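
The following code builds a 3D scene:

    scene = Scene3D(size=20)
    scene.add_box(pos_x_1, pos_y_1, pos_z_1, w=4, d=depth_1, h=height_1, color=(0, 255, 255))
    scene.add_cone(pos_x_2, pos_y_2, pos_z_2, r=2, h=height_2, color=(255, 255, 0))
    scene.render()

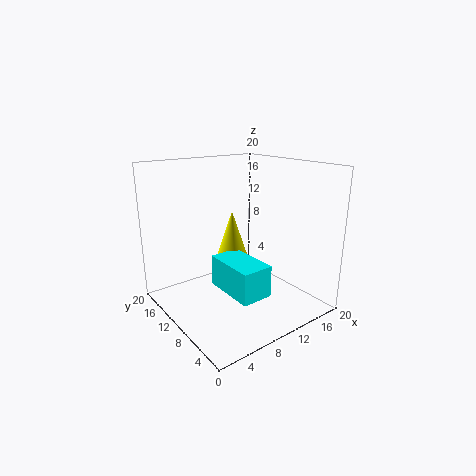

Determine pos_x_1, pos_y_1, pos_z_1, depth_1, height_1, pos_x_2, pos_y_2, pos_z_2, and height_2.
pos_x_1 = 5; pos_y_1 = 2; pos_z_1 = 5; depth_1 = 7; height_1 = 4; pos_x_2 = 9; pos_y_2 = 10; pos_z_2 = 8; height_2 = 6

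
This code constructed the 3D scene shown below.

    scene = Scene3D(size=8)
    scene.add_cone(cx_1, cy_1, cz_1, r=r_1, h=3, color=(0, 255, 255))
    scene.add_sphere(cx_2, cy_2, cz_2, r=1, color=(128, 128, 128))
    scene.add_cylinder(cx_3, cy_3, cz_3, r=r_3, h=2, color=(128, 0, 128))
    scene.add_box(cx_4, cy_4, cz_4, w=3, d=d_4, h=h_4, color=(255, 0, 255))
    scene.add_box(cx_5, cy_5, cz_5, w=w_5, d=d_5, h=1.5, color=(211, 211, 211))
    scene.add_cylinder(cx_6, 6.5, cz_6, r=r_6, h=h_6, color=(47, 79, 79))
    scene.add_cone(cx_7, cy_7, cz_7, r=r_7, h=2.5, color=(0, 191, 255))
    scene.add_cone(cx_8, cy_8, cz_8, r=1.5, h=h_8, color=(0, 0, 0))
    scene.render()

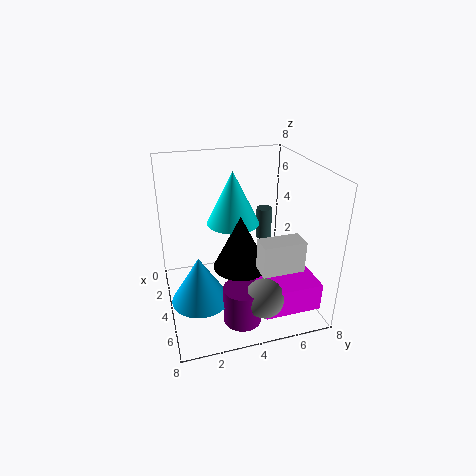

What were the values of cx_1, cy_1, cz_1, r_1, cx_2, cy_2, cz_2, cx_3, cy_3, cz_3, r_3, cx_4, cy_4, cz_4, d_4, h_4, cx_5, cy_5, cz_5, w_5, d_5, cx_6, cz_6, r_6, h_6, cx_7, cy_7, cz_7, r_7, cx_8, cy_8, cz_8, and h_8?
cx_1 = 3
cy_1 = 4
cz_1 = 4.5
r_1 = 1.5
cx_2 = 7
cy_2 = 4.5
cz_2 = 2
cx_3 = 6.5
cy_3 = 3.5
cz_3 = 0.5
r_3 = 1
cx_4 = 4.5
cy_4 = 4.5
cz_4 = 1
d_4 = 3
h_4 = 1.5
cx_5 = 7
cy_5 = 4
cz_5 = 4
w_5 = 1
d_5 = 2
cx_6 = 1.5
cz_6 = 2.5
r_6 = 0.5
h_6 = 2
cx_7 = 5.5
cy_7 = 1.5
cz_7 = 1.5
r_7 = 1.5
cx_8 = 4.5
cy_8 = 4
cz_8 = 2.5
h_8 = 3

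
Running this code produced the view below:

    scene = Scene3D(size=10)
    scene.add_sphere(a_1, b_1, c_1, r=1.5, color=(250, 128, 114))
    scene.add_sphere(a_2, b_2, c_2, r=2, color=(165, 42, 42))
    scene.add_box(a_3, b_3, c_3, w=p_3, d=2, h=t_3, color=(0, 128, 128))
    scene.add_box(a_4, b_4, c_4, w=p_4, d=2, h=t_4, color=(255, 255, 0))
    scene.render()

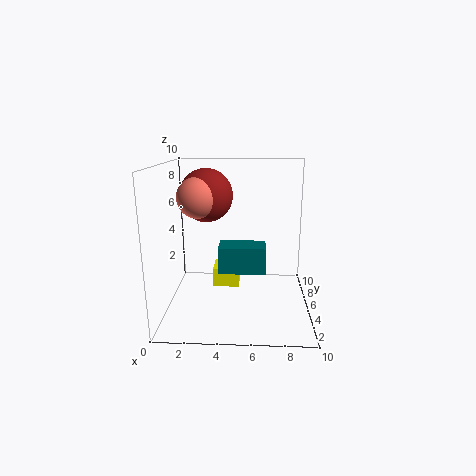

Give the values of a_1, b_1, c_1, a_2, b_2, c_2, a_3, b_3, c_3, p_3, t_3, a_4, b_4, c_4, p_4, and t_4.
a_1 = 2; b_1 = 6.5; c_1 = 7.5; a_2 = 2.5; b_2 = 7.5; c_2 = 7.5; a_3 = 3.5; b_3 = 5.5; c_3 = 2; p_3 = 3.5; t_3 = 2; a_4 = 3; b_4 = 6.5; c_4 = 0.5; p_4 = 2; t_4 = 1.5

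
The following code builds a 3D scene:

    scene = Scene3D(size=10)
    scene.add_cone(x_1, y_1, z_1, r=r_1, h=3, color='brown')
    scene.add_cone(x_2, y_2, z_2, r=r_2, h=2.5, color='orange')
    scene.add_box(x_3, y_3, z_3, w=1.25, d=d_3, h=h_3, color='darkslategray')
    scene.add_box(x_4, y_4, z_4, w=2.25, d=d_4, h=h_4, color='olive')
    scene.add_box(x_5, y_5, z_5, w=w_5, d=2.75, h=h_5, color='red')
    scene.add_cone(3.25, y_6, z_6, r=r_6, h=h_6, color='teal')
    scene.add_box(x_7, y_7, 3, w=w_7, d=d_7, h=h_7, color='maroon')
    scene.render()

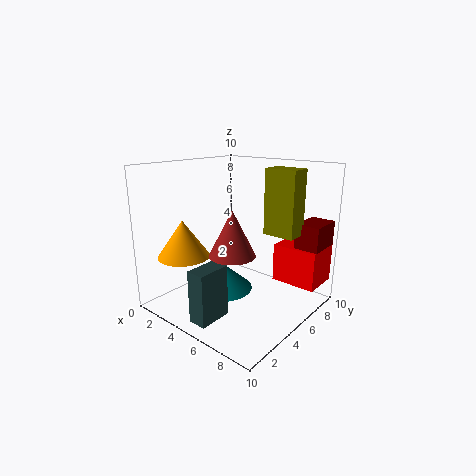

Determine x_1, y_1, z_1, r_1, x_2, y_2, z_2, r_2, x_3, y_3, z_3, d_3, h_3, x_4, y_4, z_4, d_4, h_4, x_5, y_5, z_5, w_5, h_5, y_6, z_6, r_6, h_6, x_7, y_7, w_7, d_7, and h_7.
x_1 = 6; y_1 = 3.25; z_1 = 4.5; r_1 = 1.5; x_2 = 2.75; y_2 = 2; z_2 = 4; r_2 = 1.75; x_3 = 4.75; y_3 = 0.5; z_3 = 0.5; d_3 = 2.25; h_3 = 3.5; x_4 = 6.25; y_4 = 6.25; z_4 = 5.25; d_4 = 1.5; h_4 = 4.5; x_5 = 6.5; y_5 = 7.25; z_5 = 1.5; w_5 = 3.25; h_5 = 2.75; y_6 = 5.25; z_6 = 0.5; r_6 = 2.25; h_6 = 2; x_7 = 8; y_7 = 7.5; w_7 = 1.75; d_7 = 2.5; h_7 = 3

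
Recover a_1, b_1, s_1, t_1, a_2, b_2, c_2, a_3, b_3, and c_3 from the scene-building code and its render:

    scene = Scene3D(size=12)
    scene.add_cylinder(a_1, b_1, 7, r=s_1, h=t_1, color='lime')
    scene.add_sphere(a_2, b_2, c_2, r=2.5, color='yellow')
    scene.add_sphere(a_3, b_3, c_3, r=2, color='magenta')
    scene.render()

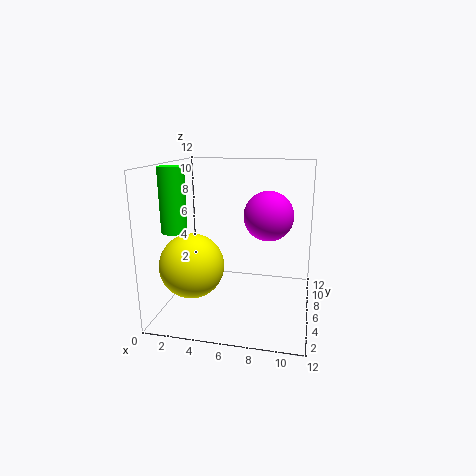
a_1 = 1.5, b_1 = 3.5, s_1 = 1, t_1 = 5, a_2 = 3, b_2 = 3, c_2 = 4.5, a_3 = 8.5, b_3 = 6, c_3 = 8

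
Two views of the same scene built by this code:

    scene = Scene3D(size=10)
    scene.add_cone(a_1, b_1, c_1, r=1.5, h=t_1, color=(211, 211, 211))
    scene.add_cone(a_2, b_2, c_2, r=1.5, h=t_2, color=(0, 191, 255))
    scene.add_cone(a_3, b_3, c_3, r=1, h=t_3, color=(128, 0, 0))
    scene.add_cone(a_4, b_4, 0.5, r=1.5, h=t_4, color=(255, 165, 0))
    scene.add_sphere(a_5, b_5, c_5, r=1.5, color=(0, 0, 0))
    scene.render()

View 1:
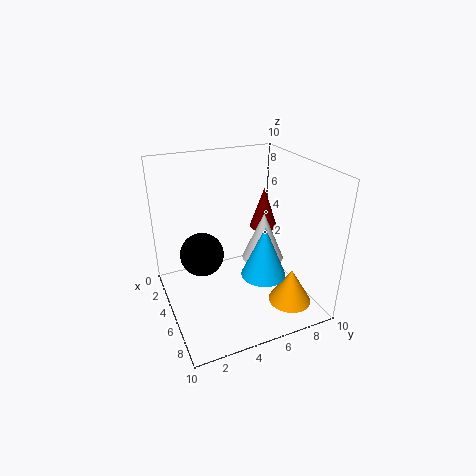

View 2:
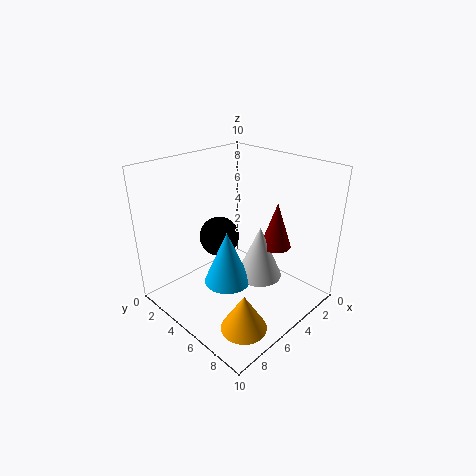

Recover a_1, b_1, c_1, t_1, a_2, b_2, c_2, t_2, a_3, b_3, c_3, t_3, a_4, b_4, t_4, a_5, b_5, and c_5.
a_1 = 5
b_1 = 7
c_1 = 3
t_1 = 3.5
a_2 = 7
b_2 = 6
c_2 = 3
t_2 = 3.5
a_3 = 4
b_3 = 7.5
c_3 = 5
t_3 = 3
a_4 = 7.5
b_4 = 8
t_4 = 2.5
a_5 = 4.5
b_5 = 2.5
c_5 = 4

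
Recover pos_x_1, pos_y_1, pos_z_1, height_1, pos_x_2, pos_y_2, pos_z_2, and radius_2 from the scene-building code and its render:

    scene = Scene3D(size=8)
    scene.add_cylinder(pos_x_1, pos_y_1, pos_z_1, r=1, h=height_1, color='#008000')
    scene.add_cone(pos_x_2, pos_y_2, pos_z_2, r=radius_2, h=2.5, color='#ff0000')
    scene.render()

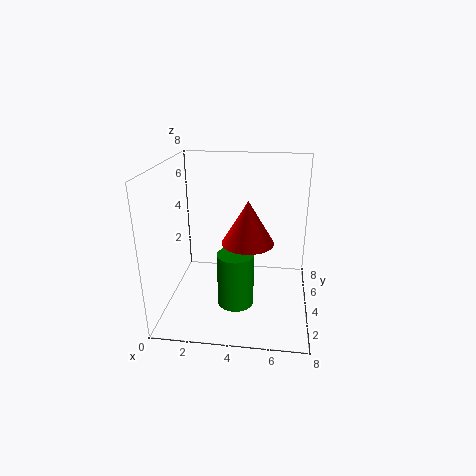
pos_x_1 = 4
pos_y_1 = 3
pos_z_1 = 0.5
height_1 = 3
pos_x_2 = 4.5
pos_y_2 = 4.5
pos_z_2 = 3.5
radius_2 = 1.5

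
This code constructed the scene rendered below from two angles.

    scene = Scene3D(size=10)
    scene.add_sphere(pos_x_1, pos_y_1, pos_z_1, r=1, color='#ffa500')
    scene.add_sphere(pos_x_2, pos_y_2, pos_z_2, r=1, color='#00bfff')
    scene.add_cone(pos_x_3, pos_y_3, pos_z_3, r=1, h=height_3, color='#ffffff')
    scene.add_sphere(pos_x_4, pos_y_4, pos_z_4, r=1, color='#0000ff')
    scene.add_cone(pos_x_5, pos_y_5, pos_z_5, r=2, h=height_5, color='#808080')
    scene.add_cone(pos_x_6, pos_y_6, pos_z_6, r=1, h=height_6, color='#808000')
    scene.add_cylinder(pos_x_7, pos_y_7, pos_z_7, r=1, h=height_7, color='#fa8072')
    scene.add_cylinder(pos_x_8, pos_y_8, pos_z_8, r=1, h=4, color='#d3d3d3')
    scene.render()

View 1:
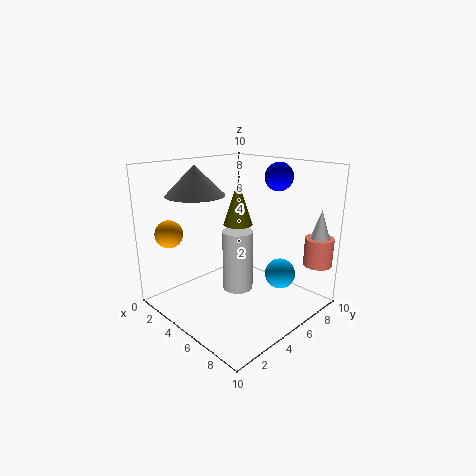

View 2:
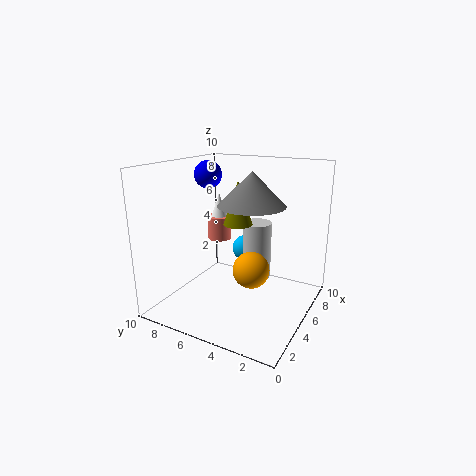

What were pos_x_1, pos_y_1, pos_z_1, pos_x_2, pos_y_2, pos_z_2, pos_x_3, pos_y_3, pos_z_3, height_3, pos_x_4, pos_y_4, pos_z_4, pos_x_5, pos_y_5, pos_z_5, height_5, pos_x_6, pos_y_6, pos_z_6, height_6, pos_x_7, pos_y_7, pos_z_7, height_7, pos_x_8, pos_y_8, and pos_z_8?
pos_x_1 = 1; pos_y_1 = 2; pos_z_1 = 5; pos_x_2 = 8; pos_y_2 = 6; pos_z_2 = 3; pos_x_3 = 9; pos_y_3 = 9; pos_z_3 = 4; height_3 = 3; pos_x_4 = 6; pos_y_4 = 8; pos_z_4 = 9; pos_x_5 = 3; pos_y_5 = 3; pos_z_5 = 8; height_5 = 2; pos_x_6 = 5; pos_y_6 = 5; pos_z_6 = 6; height_6 = 3; pos_x_7 = 9; pos_y_7 = 9; pos_z_7 = 3; height_7 = 2; pos_x_8 = 6; pos_y_8 = 4; pos_z_8 = 2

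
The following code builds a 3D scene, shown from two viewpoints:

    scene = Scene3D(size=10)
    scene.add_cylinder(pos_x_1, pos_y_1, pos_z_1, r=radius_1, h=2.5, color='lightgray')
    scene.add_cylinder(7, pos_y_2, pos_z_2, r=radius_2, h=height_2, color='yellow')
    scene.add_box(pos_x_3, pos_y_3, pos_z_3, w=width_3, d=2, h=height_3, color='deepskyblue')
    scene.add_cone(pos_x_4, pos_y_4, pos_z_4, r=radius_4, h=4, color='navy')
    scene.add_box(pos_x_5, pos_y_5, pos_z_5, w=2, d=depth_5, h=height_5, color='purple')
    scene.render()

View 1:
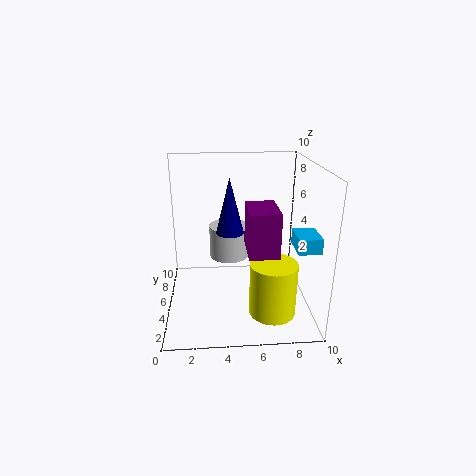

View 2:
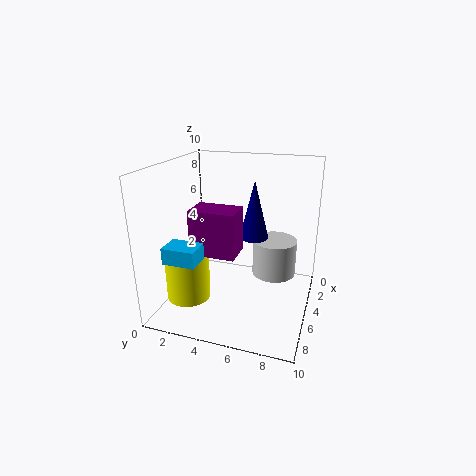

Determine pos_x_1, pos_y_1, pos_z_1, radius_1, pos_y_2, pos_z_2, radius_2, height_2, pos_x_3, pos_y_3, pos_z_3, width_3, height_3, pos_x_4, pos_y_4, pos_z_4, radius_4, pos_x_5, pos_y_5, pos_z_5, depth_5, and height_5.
pos_x_1 = 4.5
pos_y_1 = 7.5
pos_z_1 = 2.5
radius_1 = 1.5
pos_y_2 = 2
pos_z_2 = 1
radius_2 = 1.5
height_2 = 3.5
pos_x_3 = 8.5
pos_y_3 = 2
pos_z_3 = 5
width_3 = 1.5
height_3 = 1
pos_x_4 = 4.5
pos_y_4 = 6
pos_z_4 = 5
radius_4 = 1
pos_x_5 = 5.5
pos_y_5 = 2.5
pos_z_5 = 4.5
depth_5 = 3
height_5 = 3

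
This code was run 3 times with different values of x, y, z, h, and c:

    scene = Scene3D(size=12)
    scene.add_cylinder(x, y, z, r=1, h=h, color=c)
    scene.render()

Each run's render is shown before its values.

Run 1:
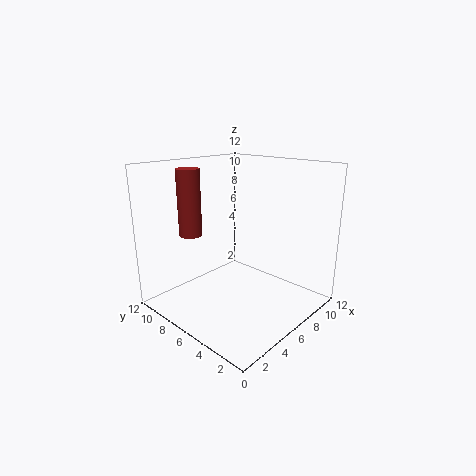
x = 4.25
y = 10
z = 5.75
h = 5.75
c = 'brown'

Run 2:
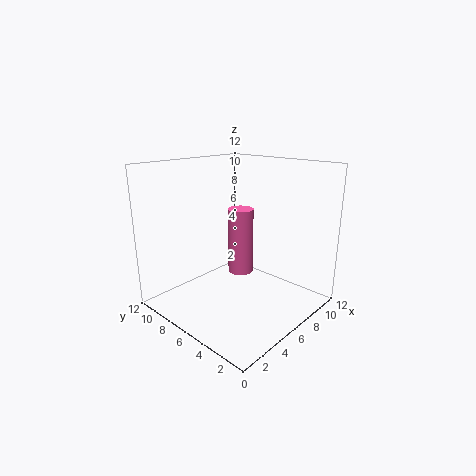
x = 5.5
y = 5.25
z = 3.5
h = 5.25
c = 'hotpink'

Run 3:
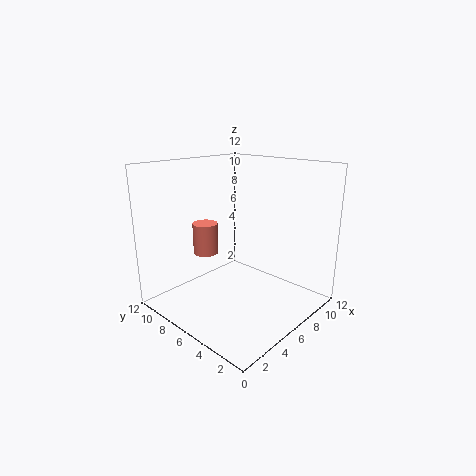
x = 3.75
y = 7.5
z = 5
h = 2.5
c = 'salmon'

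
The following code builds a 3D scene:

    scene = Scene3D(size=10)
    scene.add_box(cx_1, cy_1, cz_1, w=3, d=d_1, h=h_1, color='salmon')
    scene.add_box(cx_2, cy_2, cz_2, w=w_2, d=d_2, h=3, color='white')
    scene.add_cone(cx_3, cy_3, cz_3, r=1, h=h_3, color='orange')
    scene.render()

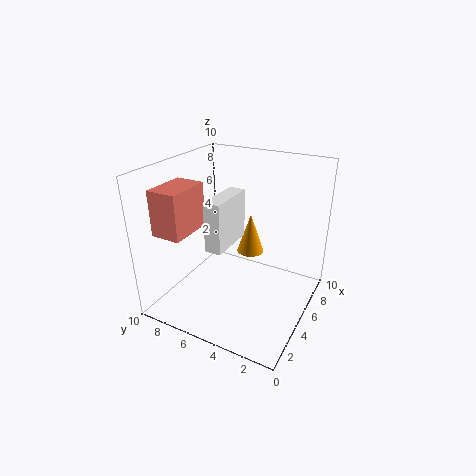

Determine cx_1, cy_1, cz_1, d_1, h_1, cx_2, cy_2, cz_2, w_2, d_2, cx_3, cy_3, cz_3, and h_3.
cx_1 = 1
cy_1 = 7
cz_1 = 6
d_1 = 2
h_1 = 3
cx_2 = 1
cy_2 = 4
cz_2 = 6
w_2 = 3
d_2 = 1
cx_3 = 7
cy_3 = 5
cz_3 = 3
h_3 = 3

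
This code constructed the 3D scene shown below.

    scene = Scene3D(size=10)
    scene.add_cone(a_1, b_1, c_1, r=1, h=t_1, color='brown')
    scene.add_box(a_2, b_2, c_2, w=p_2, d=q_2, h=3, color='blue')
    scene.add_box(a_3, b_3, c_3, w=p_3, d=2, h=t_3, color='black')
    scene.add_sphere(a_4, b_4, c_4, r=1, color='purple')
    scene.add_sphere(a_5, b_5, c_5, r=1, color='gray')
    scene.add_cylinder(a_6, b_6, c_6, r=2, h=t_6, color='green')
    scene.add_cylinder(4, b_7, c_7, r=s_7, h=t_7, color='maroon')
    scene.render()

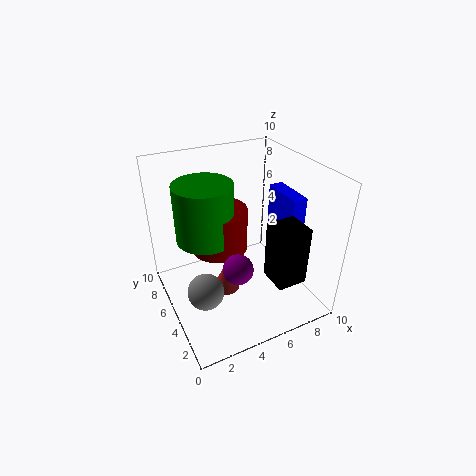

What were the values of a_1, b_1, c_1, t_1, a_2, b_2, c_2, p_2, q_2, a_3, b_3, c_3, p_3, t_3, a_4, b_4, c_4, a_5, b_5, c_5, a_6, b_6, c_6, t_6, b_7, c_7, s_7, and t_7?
a_1 = 4
b_1 = 5
c_1 = 1
t_1 = 2
a_2 = 8
b_2 = 3
c_2 = 5
p_2 = 1
q_2 = 3
a_3 = 6
b_3 = 1
c_3 = 3
p_3 = 2
t_3 = 4
a_4 = 4
b_4 = 3
c_4 = 4
a_5 = 1
b_5 = 1
c_5 = 5
a_6 = 3
b_6 = 6
c_6 = 5
t_6 = 4
b_7 = 6
c_7 = 4
s_7 = 2
t_7 = 3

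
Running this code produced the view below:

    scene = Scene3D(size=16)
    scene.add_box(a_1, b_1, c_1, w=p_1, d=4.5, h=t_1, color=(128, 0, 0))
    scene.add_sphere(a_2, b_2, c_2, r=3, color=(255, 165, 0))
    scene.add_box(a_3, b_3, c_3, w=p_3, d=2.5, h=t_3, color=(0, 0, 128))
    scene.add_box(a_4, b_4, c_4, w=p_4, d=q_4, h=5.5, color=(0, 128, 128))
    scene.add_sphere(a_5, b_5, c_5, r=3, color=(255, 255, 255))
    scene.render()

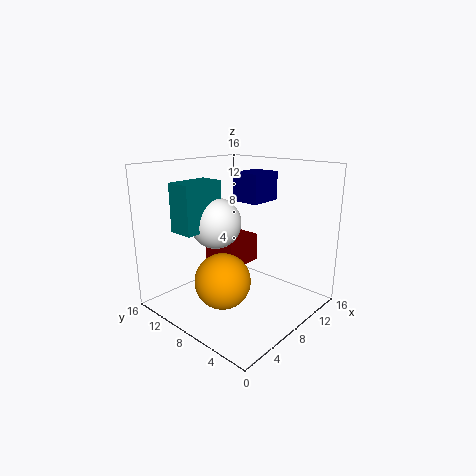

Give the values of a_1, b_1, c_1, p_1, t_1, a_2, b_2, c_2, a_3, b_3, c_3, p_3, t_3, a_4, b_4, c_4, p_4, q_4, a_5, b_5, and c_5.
a_1 = 9
b_1 = 10
c_1 = 3
p_1 = 5
t_1 = 3.5
a_2 = 5
b_2 = 7.5
c_2 = 4
a_3 = 3.5
b_3 = 2
c_3 = 13.5
p_3 = 3
t_3 = 2.5
a_4 = 3.5
b_4 = 11
c_4 = 8.5
p_4 = 5
q_4 = 3
a_5 = 8
b_5 = 11.5
c_5 = 9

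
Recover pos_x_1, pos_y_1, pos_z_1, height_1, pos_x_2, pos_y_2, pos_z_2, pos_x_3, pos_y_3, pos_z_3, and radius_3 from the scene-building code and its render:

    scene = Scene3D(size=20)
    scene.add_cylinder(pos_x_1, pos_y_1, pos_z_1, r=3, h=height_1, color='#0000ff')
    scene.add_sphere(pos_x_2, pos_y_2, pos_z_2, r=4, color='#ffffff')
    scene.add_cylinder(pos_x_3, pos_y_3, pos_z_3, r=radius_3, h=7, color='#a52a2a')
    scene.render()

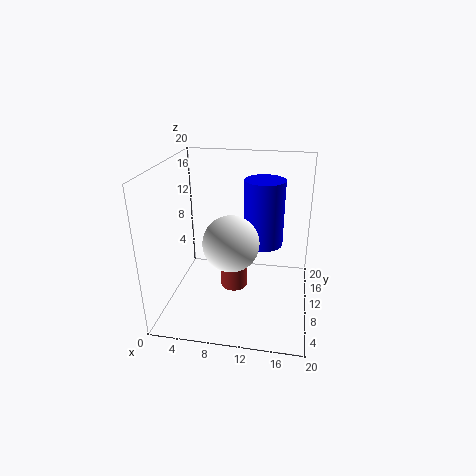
pos_x_1 = 13, pos_y_1 = 15, pos_z_1 = 7, height_1 = 10, pos_x_2 = 9, pos_y_2 = 10, pos_z_2 = 9, pos_x_3 = 9, pos_y_3 = 12, pos_z_3 = 1, radius_3 = 2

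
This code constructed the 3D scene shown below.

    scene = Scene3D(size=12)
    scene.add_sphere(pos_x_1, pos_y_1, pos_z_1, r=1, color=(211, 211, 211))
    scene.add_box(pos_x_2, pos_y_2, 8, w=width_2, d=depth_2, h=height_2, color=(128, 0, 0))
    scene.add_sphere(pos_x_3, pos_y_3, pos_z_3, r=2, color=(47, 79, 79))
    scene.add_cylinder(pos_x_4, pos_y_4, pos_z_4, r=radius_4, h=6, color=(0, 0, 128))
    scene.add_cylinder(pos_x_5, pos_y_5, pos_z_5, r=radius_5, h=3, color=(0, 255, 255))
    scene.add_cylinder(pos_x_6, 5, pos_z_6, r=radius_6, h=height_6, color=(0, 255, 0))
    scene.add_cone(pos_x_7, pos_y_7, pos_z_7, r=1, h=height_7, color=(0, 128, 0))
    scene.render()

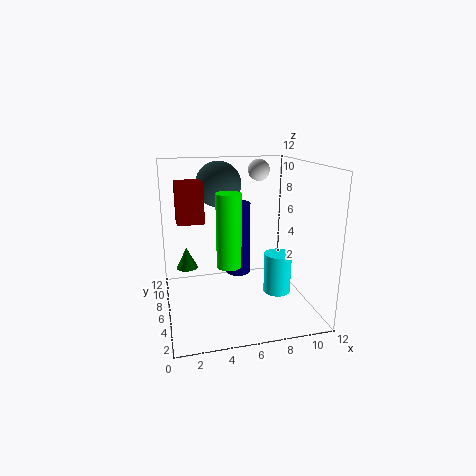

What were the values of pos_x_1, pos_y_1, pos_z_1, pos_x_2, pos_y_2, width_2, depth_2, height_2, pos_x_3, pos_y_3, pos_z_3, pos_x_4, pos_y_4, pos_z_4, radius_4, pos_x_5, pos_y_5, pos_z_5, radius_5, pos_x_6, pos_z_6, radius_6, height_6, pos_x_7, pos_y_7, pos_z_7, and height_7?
pos_x_1 = 9; pos_y_1 = 10; pos_z_1 = 11; pos_x_2 = 1; pos_y_2 = 4; width_2 = 2; depth_2 = 2; height_2 = 3; pos_x_3 = 5; pos_y_3 = 9; pos_z_3 = 10; pos_x_4 = 6; pos_y_4 = 6; pos_z_4 = 3; radius_4 = 1; pos_x_5 = 8; pos_y_5 = 2; pos_z_5 = 3; radius_5 = 1; pos_x_6 = 5; pos_z_6 = 4; radius_6 = 1; height_6 = 6; pos_x_7 = 2; pos_y_7 = 10; pos_z_7 = 2; height_7 = 2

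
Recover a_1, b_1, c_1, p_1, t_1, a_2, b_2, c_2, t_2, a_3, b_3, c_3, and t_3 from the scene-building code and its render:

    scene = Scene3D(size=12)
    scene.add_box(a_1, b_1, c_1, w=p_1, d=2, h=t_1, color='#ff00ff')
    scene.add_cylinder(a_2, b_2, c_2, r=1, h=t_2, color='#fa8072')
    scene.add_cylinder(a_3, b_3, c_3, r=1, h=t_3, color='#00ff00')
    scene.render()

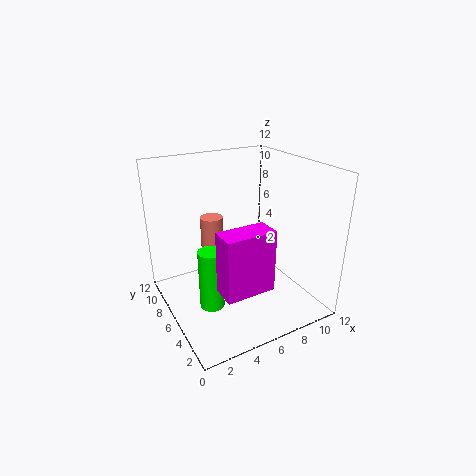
a_1 = 3; b_1 = 2; c_1 = 3; p_1 = 4; t_1 = 5; a_2 = 5; b_2 = 9; c_2 = 4; t_2 = 3; a_3 = 3; b_3 = 5; c_3 = 1; t_3 = 5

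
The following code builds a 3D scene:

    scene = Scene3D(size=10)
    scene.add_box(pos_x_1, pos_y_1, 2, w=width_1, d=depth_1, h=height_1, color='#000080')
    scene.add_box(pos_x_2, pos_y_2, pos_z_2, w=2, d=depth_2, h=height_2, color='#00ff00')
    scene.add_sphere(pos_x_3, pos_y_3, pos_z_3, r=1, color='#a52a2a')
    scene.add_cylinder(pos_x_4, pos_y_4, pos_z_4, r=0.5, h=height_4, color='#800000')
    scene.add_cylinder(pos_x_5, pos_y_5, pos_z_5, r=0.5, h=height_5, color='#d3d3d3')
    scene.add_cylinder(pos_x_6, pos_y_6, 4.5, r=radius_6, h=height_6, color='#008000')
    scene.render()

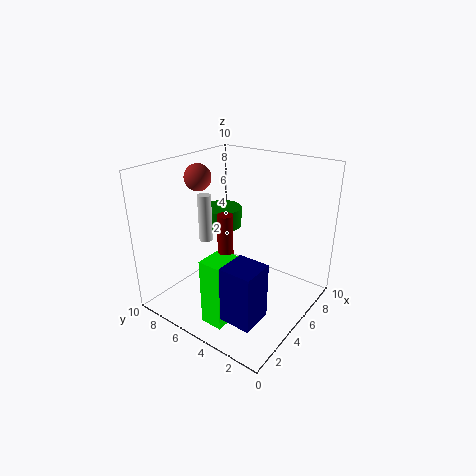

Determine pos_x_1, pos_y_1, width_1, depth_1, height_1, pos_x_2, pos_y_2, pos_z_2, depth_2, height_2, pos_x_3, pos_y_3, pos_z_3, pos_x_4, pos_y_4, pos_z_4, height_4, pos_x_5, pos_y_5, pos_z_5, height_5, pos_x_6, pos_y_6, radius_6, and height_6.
pos_x_1 = 0.5
pos_y_1 = 1
width_1 = 2
depth_1 = 2
height_1 = 3.5
pos_x_2 = 1
pos_y_2 = 3.5
pos_z_2 = 0.5
depth_2 = 1.5
height_2 = 4.5
pos_x_3 = 5.5
pos_y_3 = 9
pos_z_3 = 8.5
pos_x_4 = 3
pos_y_4 = 4.5
pos_z_4 = 3
height_4 = 4.5
pos_x_5 = 5
pos_y_5 = 8
pos_z_5 = 4
height_5 = 3.5
pos_x_6 = 7
pos_y_6 = 8
radius_6 = 1.5
height_6 = 1.5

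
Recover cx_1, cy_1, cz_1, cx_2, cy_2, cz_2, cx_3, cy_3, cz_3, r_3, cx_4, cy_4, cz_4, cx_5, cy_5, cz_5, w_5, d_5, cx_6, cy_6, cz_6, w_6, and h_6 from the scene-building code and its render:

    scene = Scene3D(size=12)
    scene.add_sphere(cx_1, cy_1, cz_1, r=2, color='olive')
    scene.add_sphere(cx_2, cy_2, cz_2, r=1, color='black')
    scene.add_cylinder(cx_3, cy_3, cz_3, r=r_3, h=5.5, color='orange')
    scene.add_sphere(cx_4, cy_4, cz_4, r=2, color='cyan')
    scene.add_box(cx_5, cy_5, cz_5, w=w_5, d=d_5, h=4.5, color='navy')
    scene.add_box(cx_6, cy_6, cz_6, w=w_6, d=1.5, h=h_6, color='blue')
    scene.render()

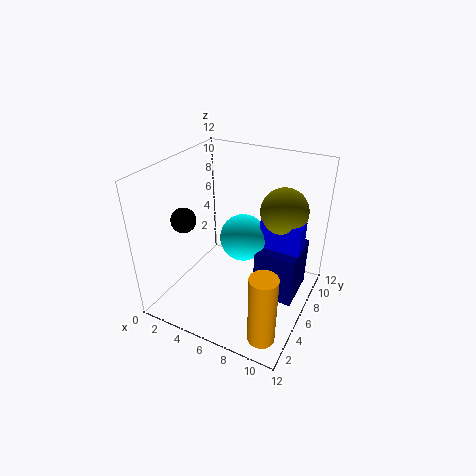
cx_1 = 9
cy_1 = 8.5
cz_1 = 8
cx_2 = 2.5
cy_2 = 3.5
cz_2 = 8
cx_3 = 10.5
cy_3 = 1
cz_3 = 1.5
r_3 = 1
cx_4 = 6
cy_4 = 7
cz_4 = 5.5
cx_5 = 7.5
cy_5 = 6
cz_5 = 0.5
w_5 = 3.5
d_5 = 4
cx_6 = 7.5
cy_6 = 7
cz_6 = 4.5
w_6 = 3.5
h_6 = 3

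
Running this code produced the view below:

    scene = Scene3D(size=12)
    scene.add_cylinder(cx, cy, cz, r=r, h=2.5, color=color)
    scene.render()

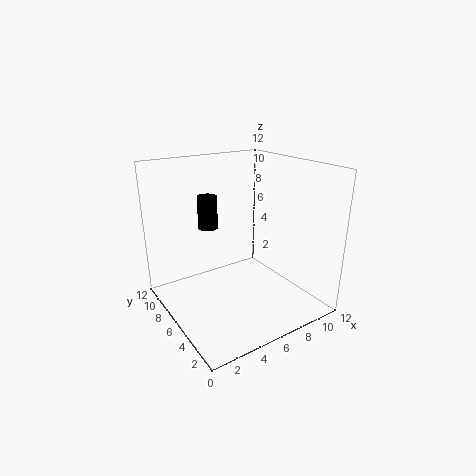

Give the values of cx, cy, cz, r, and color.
cx = 3.25; cy = 6; cz = 7.5; r = 0.75; color = 'black'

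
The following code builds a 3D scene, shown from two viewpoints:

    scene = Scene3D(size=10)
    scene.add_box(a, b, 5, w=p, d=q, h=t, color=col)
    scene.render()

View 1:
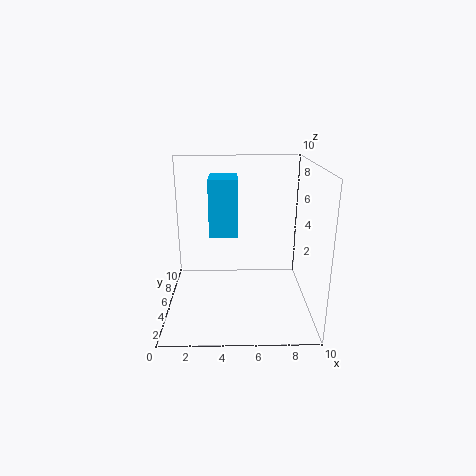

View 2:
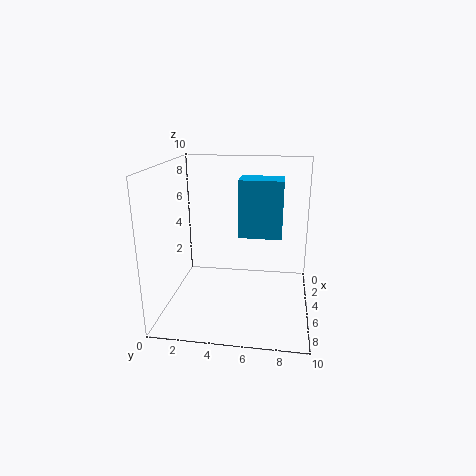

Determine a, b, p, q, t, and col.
a = 3; b = 5; p = 2; q = 3; t = 4; col = 'deepskyblue'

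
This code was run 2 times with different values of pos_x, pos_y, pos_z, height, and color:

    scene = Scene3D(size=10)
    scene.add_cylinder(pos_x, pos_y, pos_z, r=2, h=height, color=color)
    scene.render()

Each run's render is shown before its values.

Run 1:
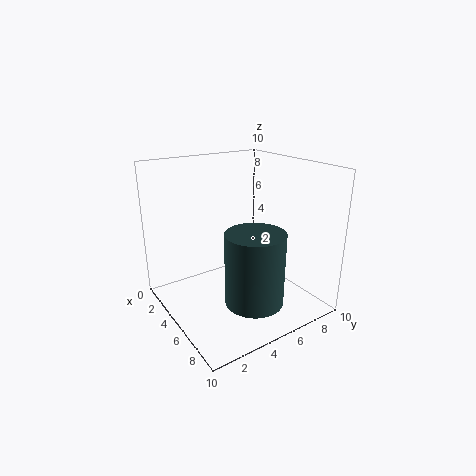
pos_x = 7
pos_y = 5
pos_z = 1
height = 5
color = 'darkslategray'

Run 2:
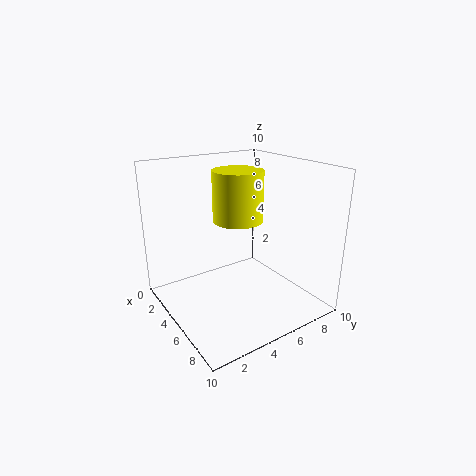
pos_x = 2
pos_y = 7
pos_z = 5
height = 4
color = 'yellow'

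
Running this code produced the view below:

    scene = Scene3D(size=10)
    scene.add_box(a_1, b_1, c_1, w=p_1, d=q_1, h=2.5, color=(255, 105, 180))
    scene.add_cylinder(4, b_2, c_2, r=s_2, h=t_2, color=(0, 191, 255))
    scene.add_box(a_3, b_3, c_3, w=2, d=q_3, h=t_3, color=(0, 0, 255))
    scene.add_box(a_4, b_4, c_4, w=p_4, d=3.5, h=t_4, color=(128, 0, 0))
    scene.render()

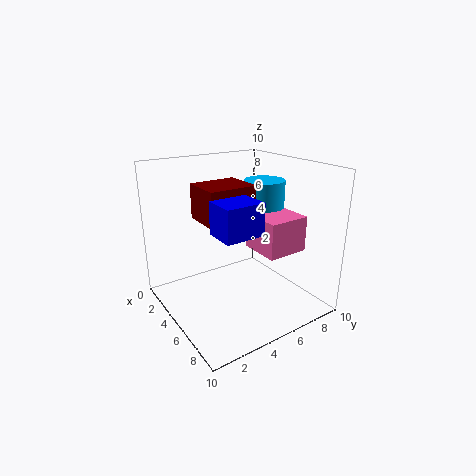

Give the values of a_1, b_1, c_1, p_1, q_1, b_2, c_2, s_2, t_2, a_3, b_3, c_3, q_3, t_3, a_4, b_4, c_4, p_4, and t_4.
a_1 = 4.5, b_1 = 6, c_1 = 4, p_1 = 3, q_1 = 3, b_2 = 8, c_2 = 5.5, s_2 = 1.5, t_2 = 3, a_3 = 6.5, b_3 = 2, c_3 = 6.5, q_3 = 2.5, t_3 = 2, a_4 = 2, b_4 = 3, c_4 = 6, p_4 = 3, t_4 = 2.5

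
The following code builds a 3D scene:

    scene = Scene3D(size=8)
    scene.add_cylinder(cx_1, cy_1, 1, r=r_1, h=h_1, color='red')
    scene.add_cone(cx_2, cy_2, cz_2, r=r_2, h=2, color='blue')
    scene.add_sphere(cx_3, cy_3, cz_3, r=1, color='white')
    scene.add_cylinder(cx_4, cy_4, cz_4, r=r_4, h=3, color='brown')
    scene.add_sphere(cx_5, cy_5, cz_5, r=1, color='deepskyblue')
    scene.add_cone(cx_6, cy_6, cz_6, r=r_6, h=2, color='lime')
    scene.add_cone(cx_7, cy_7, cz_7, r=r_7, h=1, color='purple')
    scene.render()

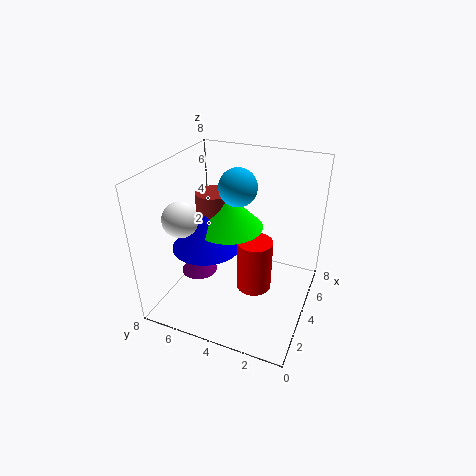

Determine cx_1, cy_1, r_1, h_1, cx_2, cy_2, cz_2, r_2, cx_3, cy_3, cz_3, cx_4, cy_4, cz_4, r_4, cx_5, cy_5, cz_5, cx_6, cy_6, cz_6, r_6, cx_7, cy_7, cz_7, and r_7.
cx_1 = 4
cy_1 = 3
r_1 = 1
h_1 = 3
cx_2 = 4
cy_2 = 6
cz_2 = 3
r_2 = 2
cx_3 = 3
cy_3 = 7
cz_3 = 5
cx_4 = 5
cy_4 = 6
cz_4 = 3
r_4 = 1
cx_5 = 4
cy_5 = 4
cz_5 = 7
cx_6 = 5
cy_6 = 5
cz_6 = 4
r_6 = 2
cx_7 = 3
cy_7 = 6
cz_7 = 2
r_7 = 1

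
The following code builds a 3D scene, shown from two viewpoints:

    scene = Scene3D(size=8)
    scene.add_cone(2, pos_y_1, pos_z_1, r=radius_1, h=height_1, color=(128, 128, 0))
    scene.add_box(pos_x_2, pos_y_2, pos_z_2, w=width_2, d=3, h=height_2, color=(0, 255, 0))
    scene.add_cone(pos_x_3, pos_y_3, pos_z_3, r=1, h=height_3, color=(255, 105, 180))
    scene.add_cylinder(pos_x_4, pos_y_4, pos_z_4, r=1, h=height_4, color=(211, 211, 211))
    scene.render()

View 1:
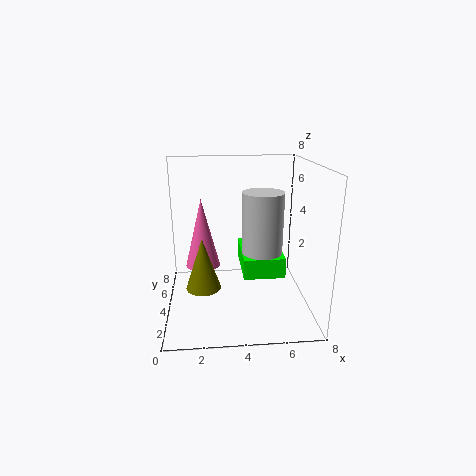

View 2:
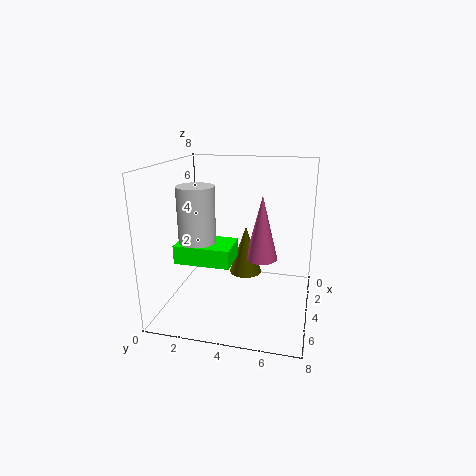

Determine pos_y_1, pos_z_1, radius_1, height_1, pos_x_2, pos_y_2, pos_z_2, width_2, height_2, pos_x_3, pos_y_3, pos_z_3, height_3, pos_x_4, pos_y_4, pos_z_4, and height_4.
pos_y_1 = 4; pos_z_1 = 1; radius_1 = 1; height_1 = 3; pos_x_2 = 4; pos_y_2 = 1; pos_z_2 = 3; width_2 = 2; height_2 = 1; pos_x_3 = 2; pos_y_3 = 5; pos_z_3 = 2; height_3 = 4; pos_x_4 = 5; pos_y_4 = 2; pos_z_4 = 3; height_4 = 4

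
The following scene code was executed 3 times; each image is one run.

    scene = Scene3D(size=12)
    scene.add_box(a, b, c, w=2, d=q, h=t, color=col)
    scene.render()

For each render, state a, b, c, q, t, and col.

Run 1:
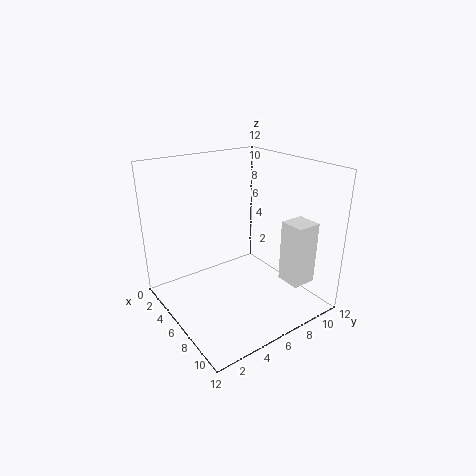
a = 9; b = 8; c = 3; q = 2; t = 5; col = 'white'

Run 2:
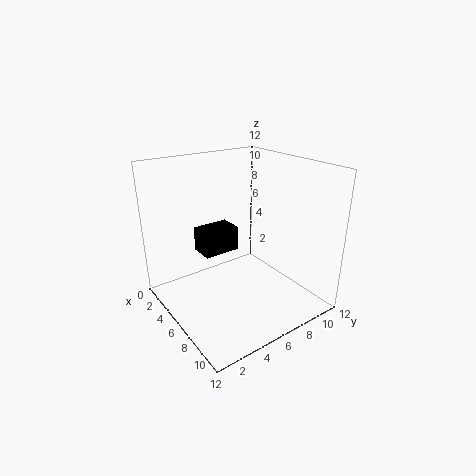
a = 4; b = 3; c = 5; q = 3; t = 2; col = 'black'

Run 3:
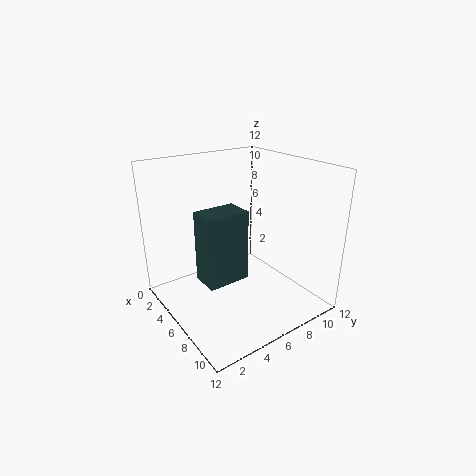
a = 8; b = 1; c = 5; q = 3; t = 5; col = 'darkslategray'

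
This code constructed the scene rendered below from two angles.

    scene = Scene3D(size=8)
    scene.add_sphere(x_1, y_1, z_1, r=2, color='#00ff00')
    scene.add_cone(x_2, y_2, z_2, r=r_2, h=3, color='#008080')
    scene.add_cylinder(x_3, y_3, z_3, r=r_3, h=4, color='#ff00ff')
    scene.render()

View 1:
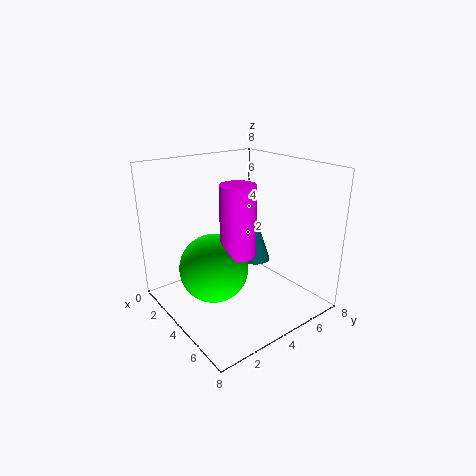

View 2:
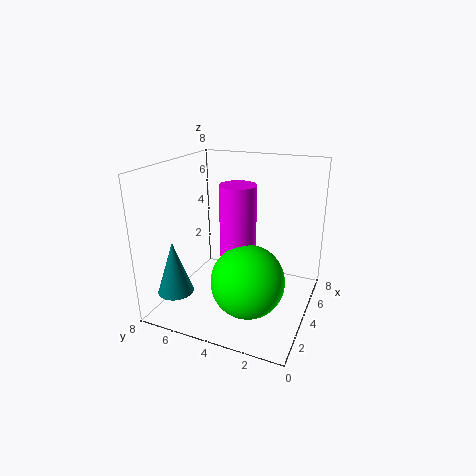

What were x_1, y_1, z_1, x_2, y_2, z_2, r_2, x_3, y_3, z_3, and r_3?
x_1 = 3; y_1 = 3; z_1 = 2; x_2 = 2; y_2 = 7; z_2 = 1; r_2 = 1; x_3 = 4; y_3 = 4; z_3 = 3; r_3 = 1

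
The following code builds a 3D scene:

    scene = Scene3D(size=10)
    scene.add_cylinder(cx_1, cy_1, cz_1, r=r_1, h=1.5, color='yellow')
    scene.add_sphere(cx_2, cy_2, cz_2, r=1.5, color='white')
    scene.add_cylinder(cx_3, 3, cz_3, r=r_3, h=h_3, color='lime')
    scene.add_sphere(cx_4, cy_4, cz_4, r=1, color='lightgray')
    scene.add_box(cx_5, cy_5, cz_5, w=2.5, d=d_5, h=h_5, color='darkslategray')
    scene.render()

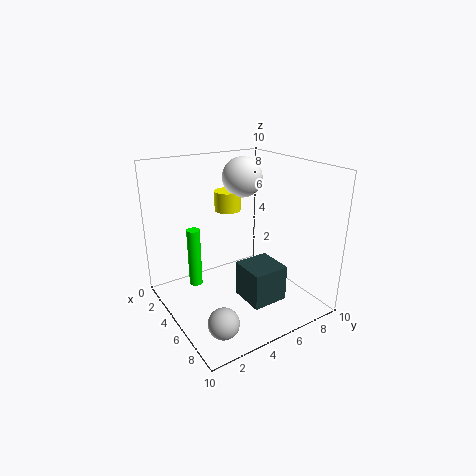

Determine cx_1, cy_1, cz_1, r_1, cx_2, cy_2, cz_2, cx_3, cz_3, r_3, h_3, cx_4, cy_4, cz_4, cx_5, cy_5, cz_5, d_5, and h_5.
cx_1 = 2, cy_1 = 6, cz_1 = 6, r_1 = 1, cx_2 = 2.5, cy_2 = 7, cz_2 = 8.5, cx_3 = 2, cz_3 = 0.5, r_3 = 0.5, h_3 = 4.5, cx_4 = 8, cy_4 = 2, cz_4 = 1, cx_5 = 5.5, cy_5 = 4.5, cz_5 = 1, d_5 = 2.5, h_5 = 2.5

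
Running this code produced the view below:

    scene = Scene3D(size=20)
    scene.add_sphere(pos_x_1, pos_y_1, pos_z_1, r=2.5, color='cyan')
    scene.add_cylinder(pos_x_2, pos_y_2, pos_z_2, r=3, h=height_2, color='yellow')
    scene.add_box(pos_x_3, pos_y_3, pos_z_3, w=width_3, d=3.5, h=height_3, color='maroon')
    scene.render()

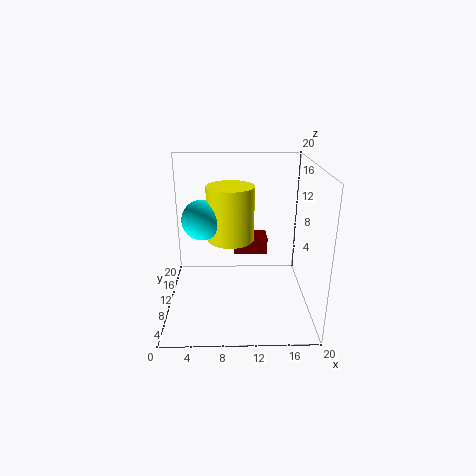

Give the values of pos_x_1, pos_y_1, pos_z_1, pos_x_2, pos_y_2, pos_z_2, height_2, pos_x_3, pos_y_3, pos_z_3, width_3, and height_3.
pos_x_1 = 5.5
pos_y_1 = 6.5
pos_z_1 = 14
pos_x_2 = 9
pos_y_2 = 7.5
pos_z_2 = 11
height_2 = 7
pos_x_3 = 9.5
pos_y_3 = 13
pos_z_3 = 6
width_3 = 5
height_3 = 2.5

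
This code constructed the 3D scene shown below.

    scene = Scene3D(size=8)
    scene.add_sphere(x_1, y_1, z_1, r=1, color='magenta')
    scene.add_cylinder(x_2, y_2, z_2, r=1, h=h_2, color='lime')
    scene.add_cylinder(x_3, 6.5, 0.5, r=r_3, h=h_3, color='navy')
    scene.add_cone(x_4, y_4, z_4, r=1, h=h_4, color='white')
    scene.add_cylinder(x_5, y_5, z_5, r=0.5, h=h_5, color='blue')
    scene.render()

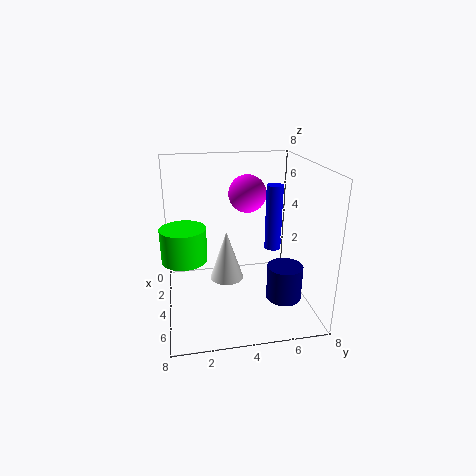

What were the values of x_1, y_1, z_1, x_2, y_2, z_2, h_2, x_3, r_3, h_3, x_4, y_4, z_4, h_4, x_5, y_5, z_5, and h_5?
x_1 = 4
y_1 = 4.5
z_1 = 6.5
x_2 = 7
y_2 = 1
z_2 = 4.5
h_2 = 1.5
x_3 = 5
r_3 = 1
h_3 = 2
x_4 = 3
y_4 = 3.5
z_4 = 1
h_4 = 3
x_5 = 2.5
y_5 = 6.5
z_5 = 2.5
h_5 = 4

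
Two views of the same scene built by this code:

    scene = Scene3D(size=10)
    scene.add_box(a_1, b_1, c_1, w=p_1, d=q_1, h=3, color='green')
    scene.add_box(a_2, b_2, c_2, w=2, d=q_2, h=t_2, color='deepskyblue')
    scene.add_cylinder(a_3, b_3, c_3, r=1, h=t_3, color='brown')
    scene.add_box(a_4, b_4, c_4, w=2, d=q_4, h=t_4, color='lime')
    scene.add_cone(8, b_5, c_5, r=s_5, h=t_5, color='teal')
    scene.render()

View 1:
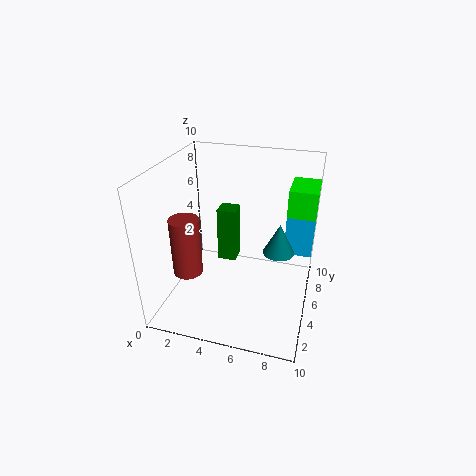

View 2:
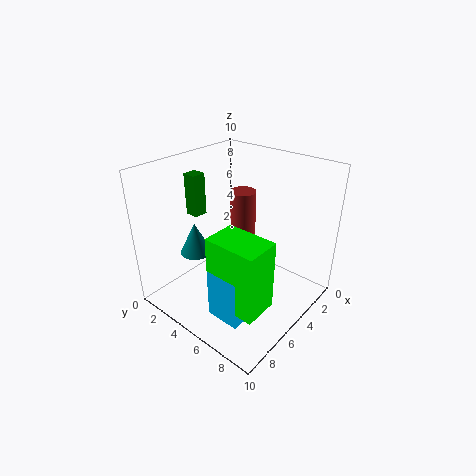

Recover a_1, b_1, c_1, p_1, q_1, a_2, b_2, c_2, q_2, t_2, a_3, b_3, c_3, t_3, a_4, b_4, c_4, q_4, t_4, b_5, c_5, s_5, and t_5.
a_1 = 5
b_1 = 1
c_1 = 6
p_1 = 1
q_1 = 1
a_2 = 8
b_2 = 7
c_2 = 3
q_2 = 2
t_2 = 3
a_3 = 2
b_3 = 3
c_3 = 3
t_3 = 4
a_4 = 8
b_4 = 7
c_4 = 4
q_4 = 3
t_4 = 4
b_5 = 4
c_5 = 5
s_5 = 1
t_5 = 2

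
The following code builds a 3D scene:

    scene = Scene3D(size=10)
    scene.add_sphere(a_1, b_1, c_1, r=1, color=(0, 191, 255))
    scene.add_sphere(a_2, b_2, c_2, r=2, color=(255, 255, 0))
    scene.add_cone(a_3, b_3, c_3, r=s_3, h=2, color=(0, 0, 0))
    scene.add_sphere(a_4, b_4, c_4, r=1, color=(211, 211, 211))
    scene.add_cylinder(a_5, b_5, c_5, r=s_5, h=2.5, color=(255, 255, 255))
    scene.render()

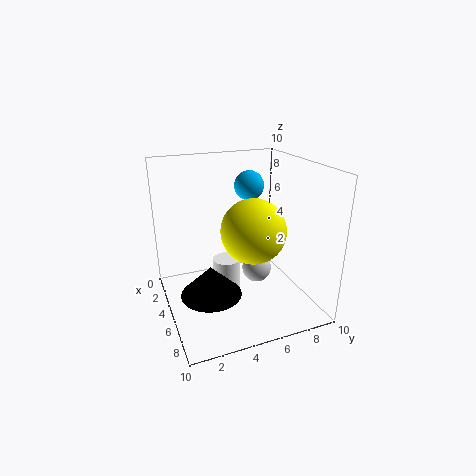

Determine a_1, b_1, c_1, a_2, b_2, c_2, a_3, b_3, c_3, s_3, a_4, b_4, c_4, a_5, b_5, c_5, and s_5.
a_1 = 4.5, b_1 = 6, c_1 = 8.5, a_2 = 7.5, b_2 = 5, c_2 = 6.5, a_3 = 6.5, b_3 = 2.5, c_3 = 2, s_3 = 2, a_4 = 6, b_4 = 6, c_4 = 3, a_5 = 4, b_5 = 4.5, c_5 = 0.5, s_5 = 1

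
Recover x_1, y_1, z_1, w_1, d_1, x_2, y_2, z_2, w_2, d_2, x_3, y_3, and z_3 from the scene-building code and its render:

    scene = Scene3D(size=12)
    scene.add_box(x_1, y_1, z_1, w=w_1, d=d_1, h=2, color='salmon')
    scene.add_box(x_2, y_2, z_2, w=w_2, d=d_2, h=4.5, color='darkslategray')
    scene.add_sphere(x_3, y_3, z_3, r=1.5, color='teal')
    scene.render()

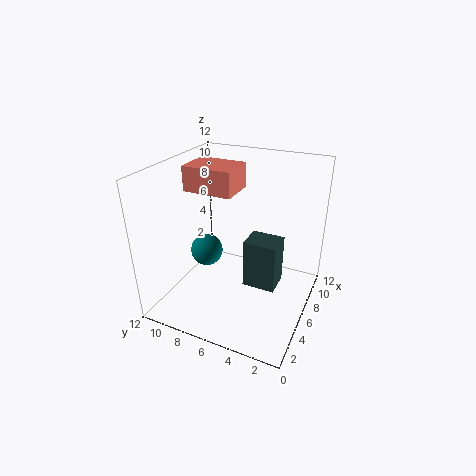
x_1 = 4.5, y_1 = 6, z_1 = 10, w_1 = 3, d_1 = 4, x_2 = 7, y_2 = 3, z_2 = 0.5, w_2 = 2.5, d_2 = 3, x_3 = 7.5, y_3 = 10, z_3 = 3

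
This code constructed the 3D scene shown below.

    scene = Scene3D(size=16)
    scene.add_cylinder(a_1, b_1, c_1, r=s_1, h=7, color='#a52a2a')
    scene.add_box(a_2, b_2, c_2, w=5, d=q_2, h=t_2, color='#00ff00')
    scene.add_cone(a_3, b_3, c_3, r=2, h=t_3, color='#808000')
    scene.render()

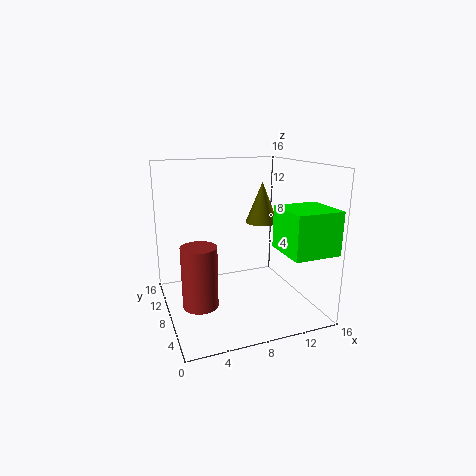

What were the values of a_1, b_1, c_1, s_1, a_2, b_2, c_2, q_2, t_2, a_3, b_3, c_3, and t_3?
a_1 = 3.5; b_1 = 8; c_1 = 0.5; s_1 = 2; a_2 = 11; b_2 = 0.5; c_2 = 7.5; q_2 = 5; t_2 = 4.5; a_3 = 12.5; b_3 = 11.5; c_3 = 8.5; t_3 = 5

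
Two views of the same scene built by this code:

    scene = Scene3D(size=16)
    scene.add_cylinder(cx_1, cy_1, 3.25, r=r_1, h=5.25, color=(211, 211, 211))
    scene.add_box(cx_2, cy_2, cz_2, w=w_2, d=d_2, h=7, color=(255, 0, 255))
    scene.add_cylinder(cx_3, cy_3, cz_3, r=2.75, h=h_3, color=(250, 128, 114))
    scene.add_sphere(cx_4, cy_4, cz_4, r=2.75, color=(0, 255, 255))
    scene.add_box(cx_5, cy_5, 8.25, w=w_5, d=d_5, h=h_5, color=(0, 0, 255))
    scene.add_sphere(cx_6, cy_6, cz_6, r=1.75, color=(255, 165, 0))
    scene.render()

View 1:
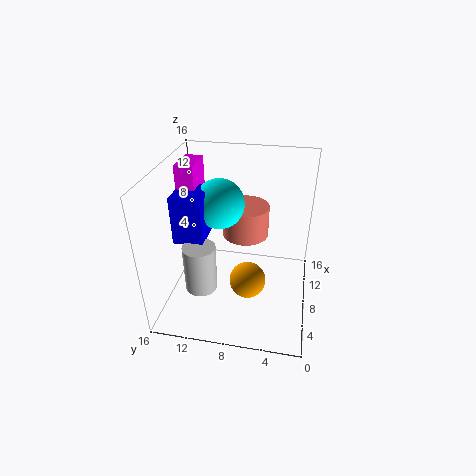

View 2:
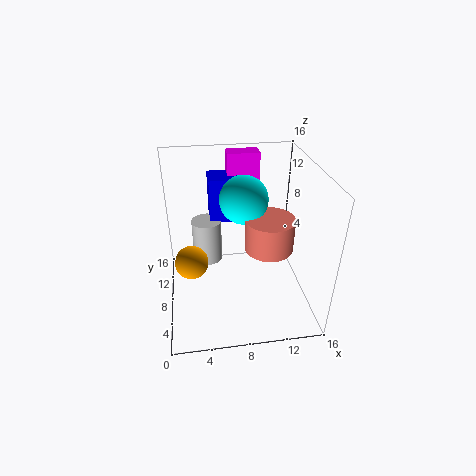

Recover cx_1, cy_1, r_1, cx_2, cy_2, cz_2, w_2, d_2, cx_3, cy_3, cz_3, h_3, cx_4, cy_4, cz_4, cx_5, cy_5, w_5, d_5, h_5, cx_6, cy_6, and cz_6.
cx_1 = 4.75
cy_1 = 11.5
r_1 = 1.75
cx_2 = 7.5
cy_2 = 12.5
cz_2 = 9
w_2 = 3.75
d_2 = 2
cx_3 = 11.5
cy_3 = 7.75
cz_3 = 6.5
h_3 = 3.75
cx_4 = 9
cy_4 = 10.25
cz_4 = 11.5
cx_5 = 5.25
cy_5 = 11.25
w_5 = 4
d_5 = 3.25
h_5 = 5.25
cx_6 = 2.75
cy_6 = 6
cz_6 = 6.75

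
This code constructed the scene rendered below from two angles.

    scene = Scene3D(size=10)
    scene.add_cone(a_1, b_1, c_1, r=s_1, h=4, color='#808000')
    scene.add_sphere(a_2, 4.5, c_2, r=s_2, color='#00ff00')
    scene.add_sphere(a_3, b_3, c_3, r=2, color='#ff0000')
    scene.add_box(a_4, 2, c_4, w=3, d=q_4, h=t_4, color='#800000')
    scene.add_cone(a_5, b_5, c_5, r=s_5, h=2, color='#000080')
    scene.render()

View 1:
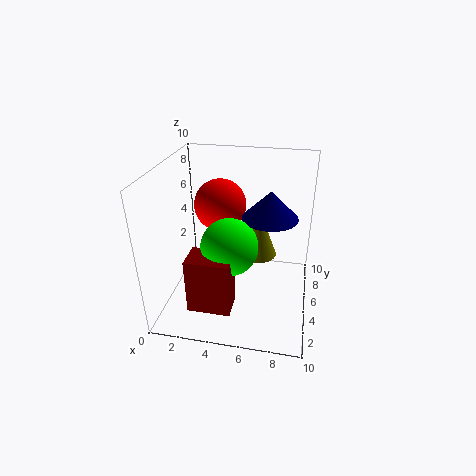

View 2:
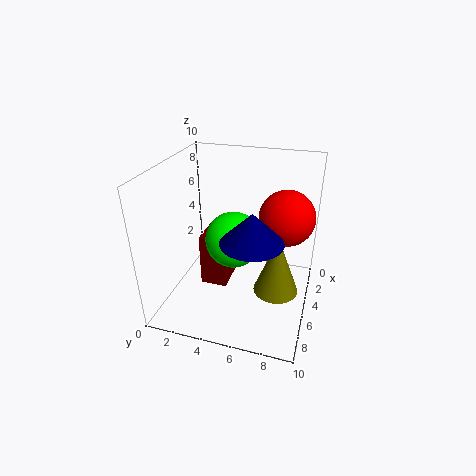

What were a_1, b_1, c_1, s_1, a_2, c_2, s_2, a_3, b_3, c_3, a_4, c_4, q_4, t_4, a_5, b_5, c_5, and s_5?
a_1 = 6
b_1 = 8
c_1 = 2
s_1 = 1.5
a_2 = 4.5
c_2 = 4.5
s_2 = 2
a_3 = 3
b_3 = 8
c_3 = 6
a_4 = 2
c_4 = 0.5
q_4 = 2
t_4 = 4
a_5 = 7
b_5 = 6.5
c_5 = 6
s_5 = 2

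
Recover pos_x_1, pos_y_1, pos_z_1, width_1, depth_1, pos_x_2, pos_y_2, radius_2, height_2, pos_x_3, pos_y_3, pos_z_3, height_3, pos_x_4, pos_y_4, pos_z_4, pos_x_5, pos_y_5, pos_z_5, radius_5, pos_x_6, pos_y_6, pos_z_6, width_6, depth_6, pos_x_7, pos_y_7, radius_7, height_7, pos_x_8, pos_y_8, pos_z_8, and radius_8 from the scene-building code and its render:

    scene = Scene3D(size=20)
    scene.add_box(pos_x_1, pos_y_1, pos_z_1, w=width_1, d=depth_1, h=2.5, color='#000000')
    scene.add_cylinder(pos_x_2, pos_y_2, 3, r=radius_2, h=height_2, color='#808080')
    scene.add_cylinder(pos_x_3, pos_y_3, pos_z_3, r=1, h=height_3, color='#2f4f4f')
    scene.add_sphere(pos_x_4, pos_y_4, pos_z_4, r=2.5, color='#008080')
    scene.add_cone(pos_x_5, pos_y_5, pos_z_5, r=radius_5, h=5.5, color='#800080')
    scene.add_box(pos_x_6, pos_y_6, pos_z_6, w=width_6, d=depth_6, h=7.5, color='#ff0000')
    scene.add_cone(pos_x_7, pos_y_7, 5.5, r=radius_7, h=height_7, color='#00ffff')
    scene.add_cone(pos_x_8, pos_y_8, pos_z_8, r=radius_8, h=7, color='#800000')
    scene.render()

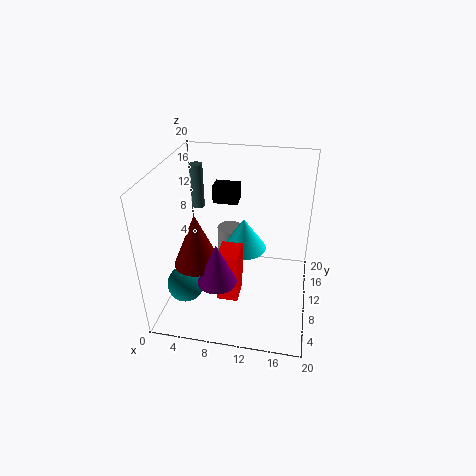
pos_x_1 = 6
pos_y_1 = 12
pos_z_1 = 14
width_1 = 3.5
depth_1 = 2.5
pos_x_2 = 7.5
pos_y_2 = 16
radius_2 = 2
height_2 = 5
pos_x_3 = 2
pos_y_3 = 17.5
pos_z_3 = 10.5
height_3 = 7
pos_x_4 = 3.5
pos_y_4 = 5.5
pos_z_4 = 4.5
pos_x_5 = 8.5
pos_y_5 = 4
pos_z_5 = 7
radius_5 = 2.5
pos_x_6 = 7.5
pos_y_6 = 7
pos_z_6 = 1
width_6 = 3
depth_6 = 4
pos_x_7 = 10
pos_y_7 = 14.5
radius_7 = 3.5
height_7 = 5
pos_x_8 = 5.5
pos_y_8 = 5.5
pos_z_8 = 8.5
radius_8 = 3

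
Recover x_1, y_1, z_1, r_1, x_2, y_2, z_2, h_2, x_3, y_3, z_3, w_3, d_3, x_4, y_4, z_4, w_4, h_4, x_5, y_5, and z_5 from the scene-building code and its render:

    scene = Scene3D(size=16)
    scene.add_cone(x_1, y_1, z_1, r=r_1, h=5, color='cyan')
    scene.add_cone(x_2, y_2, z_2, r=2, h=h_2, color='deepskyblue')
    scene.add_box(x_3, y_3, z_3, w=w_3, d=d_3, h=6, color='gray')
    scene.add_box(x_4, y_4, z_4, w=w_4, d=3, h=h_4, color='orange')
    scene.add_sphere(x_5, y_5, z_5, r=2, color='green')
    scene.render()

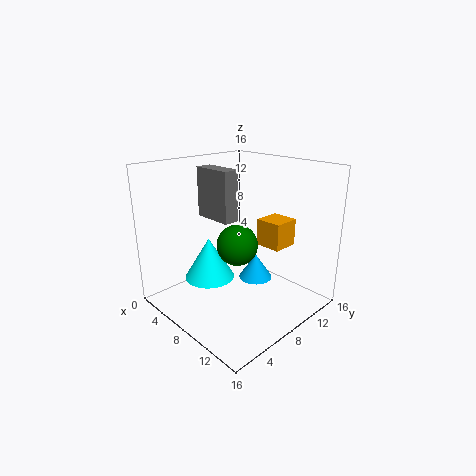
x_1 = 4; y_1 = 7; z_1 = 2; r_1 = 3; x_2 = 8; y_2 = 11; z_2 = 2; h_2 = 3; x_3 = 1; y_3 = 8; z_3 = 9; w_3 = 5; d_3 = 2; x_4 = 9; y_4 = 10; z_4 = 7; w_4 = 3; h_4 = 3; x_5 = 11; y_5 = 5; z_5 = 9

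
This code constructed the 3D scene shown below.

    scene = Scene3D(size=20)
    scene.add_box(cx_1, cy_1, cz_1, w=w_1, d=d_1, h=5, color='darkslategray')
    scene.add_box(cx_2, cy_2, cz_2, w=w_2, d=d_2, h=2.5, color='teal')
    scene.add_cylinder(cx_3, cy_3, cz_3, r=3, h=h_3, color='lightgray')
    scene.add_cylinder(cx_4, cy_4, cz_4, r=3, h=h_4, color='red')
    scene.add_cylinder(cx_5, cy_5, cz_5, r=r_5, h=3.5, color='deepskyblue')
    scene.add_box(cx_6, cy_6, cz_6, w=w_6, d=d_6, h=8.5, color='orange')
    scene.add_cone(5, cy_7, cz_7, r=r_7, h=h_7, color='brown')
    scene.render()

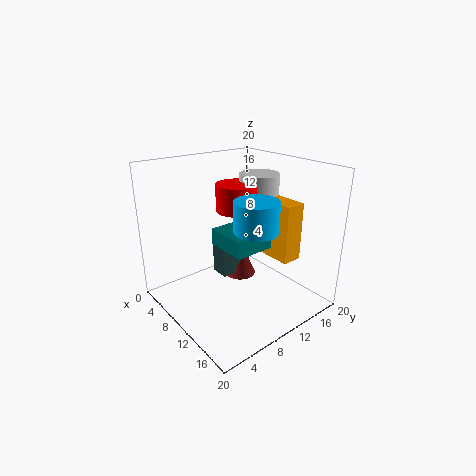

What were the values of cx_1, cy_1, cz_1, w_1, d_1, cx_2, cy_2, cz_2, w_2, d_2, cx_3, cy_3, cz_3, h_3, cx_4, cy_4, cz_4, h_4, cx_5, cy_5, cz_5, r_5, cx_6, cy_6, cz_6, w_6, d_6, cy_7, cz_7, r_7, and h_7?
cx_1 = 3
cy_1 = 10.5
cz_1 = 1.5
w_1 = 3
d_1 = 5
cx_2 = 5
cy_2 = 9
cz_2 = 7.5
w_2 = 6.5
d_2 = 6
cx_3 = 7
cy_3 = 16.5
cz_3 = 13.5
h_3 = 4
cx_4 = 6.5
cy_4 = 12.5
cz_4 = 12.5
h_4 = 4
cx_5 = 17.5
cy_5 = 6.5
cz_5 = 14.5
r_5 = 2.5
cx_6 = 8.5
cy_6 = 15
cz_6 = 6
w_6 = 6
d_6 = 3
cy_7 = 14.5
cz_7 = 0.5
r_7 = 2.5
h_7 = 6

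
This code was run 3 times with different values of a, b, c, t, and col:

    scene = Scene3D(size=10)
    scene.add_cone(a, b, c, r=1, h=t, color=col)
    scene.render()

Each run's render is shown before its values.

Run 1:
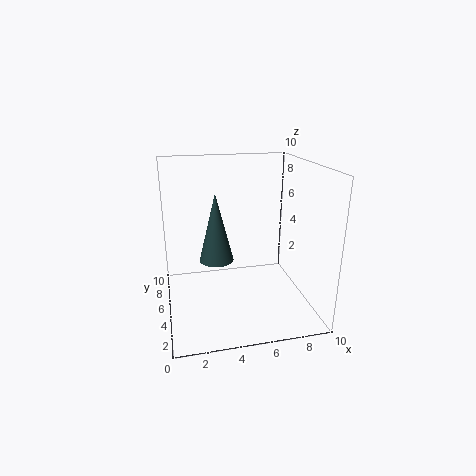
a = 3; b = 2; c = 5; t = 4; col = 'darkslategray'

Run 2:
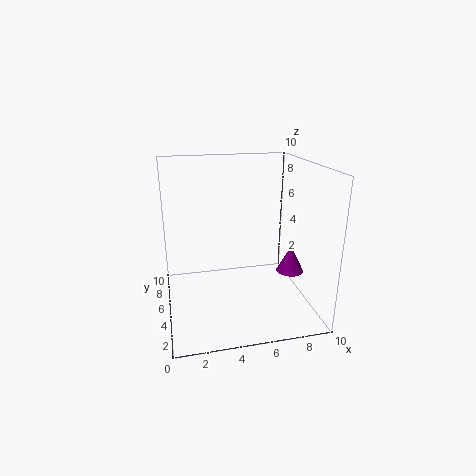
a = 9; b = 5; c = 2; t = 2; col = 'purple'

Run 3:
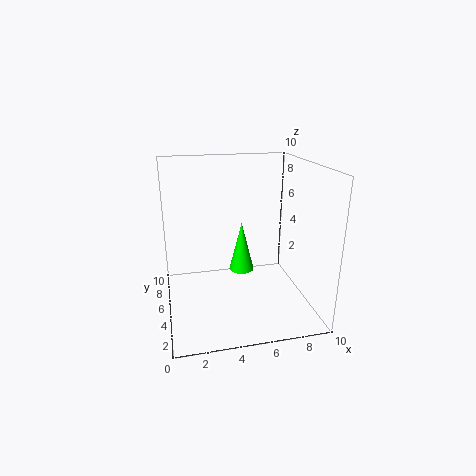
a = 6; b = 8; c = 1; t = 4; col = 'lime'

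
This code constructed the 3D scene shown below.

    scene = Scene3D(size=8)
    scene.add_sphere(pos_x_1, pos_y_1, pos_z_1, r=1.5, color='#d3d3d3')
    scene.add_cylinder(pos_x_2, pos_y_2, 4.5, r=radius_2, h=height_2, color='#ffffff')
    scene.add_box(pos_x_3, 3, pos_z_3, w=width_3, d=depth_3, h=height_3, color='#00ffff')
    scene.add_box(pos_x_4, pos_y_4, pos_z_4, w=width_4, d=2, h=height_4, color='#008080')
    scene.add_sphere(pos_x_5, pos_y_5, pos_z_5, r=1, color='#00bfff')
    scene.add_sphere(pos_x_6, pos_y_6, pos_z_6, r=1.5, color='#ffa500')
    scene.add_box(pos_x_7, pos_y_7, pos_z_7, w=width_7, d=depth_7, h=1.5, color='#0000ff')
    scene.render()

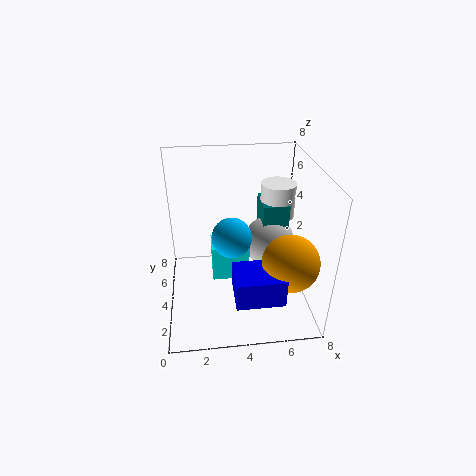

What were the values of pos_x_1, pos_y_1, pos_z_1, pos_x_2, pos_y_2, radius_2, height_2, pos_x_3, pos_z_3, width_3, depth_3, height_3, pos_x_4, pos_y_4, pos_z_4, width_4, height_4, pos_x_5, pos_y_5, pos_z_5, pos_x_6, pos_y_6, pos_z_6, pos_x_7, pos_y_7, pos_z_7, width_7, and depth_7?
pos_x_1 = 6, pos_y_1 = 5, pos_z_1 = 3, pos_x_2 = 6.5, pos_y_2 = 5.5, radius_2 = 1, height_2 = 2, pos_x_3 = 2.5, pos_z_3 = 2, width_3 = 2, depth_3 = 1.5, height_3 = 2, pos_x_4 = 5.5, pos_y_4 = 4.5, pos_z_4 = 2.5, width_4 = 1.5, height_4 = 3, pos_x_5 = 3.5, pos_y_5 = 2.5, pos_z_5 = 5, pos_x_6 = 6.5, pos_y_6 = 2, pos_z_6 = 3.5, pos_x_7 = 3.5, pos_y_7 = 0.5, pos_z_7 = 2, width_7 = 2.5, depth_7 = 2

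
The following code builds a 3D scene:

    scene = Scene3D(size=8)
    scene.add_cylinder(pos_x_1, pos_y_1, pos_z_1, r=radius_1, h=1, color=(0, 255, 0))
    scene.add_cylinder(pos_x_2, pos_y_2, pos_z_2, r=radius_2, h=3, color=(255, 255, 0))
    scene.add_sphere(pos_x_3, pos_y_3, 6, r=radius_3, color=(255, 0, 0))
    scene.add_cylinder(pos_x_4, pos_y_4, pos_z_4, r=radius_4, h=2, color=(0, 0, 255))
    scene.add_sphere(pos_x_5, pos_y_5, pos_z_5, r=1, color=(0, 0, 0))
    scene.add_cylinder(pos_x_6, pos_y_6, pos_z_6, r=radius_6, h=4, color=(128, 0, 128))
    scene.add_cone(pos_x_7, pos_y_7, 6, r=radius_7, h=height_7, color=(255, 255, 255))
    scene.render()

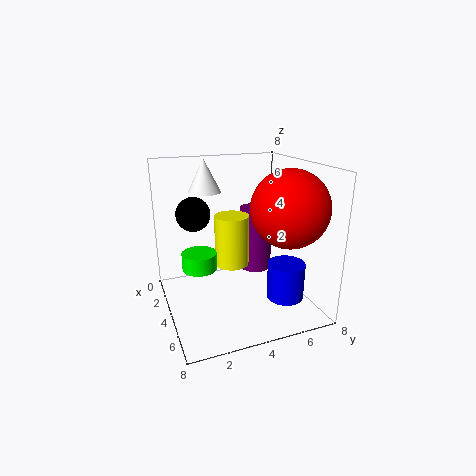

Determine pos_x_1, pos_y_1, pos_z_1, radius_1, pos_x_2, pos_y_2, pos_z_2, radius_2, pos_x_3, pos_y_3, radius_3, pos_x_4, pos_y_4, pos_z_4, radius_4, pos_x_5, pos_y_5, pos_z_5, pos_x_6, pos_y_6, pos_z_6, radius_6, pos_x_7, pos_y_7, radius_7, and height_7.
pos_x_1 = 3
pos_y_1 = 2
pos_z_1 = 2
radius_1 = 1
pos_x_2 = 3
pos_y_2 = 4
pos_z_2 = 2
radius_2 = 1
pos_x_3 = 6
pos_y_3 = 6
radius_3 = 2
pos_x_4 = 6
pos_y_4 = 6
pos_z_4 = 1
radius_4 = 1
pos_x_5 = 2
pos_y_5 = 2
pos_z_5 = 5
pos_x_6 = 2
pos_y_6 = 6
pos_z_6 = 1
radius_6 = 1
pos_x_7 = 1
pos_y_7 = 3
radius_7 = 1
height_7 = 2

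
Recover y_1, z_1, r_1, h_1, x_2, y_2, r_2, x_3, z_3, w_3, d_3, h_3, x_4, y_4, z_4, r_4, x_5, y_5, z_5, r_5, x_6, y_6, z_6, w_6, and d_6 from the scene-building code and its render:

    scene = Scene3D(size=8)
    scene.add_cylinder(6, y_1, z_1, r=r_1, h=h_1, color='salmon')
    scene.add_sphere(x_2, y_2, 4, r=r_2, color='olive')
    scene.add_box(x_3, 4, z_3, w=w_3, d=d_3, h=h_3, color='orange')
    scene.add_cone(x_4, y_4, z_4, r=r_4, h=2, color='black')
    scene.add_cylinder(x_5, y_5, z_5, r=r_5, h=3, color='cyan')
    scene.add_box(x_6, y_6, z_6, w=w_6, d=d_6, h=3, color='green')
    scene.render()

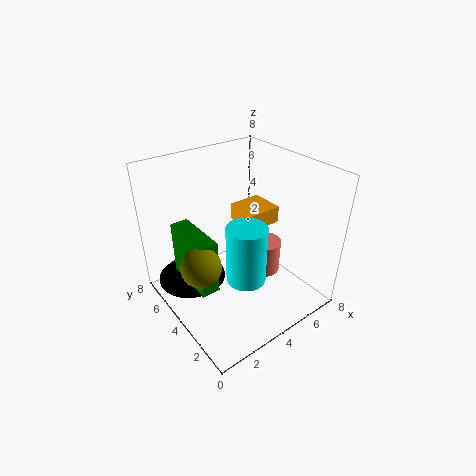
y_1 = 4, z_1 = 1, r_1 = 1, h_1 = 2, x_2 = 1, y_2 = 3, r_2 = 1, x_3 = 5, z_3 = 4, w_3 = 2, d_3 = 2, h_3 = 1, x_4 = 2, y_4 = 6, z_4 = 1, r_4 = 2, x_5 = 3, y_5 = 2, z_5 = 3, r_5 = 1, x_6 = 1, y_6 = 3, z_6 = 2, w_6 = 1, d_6 = 3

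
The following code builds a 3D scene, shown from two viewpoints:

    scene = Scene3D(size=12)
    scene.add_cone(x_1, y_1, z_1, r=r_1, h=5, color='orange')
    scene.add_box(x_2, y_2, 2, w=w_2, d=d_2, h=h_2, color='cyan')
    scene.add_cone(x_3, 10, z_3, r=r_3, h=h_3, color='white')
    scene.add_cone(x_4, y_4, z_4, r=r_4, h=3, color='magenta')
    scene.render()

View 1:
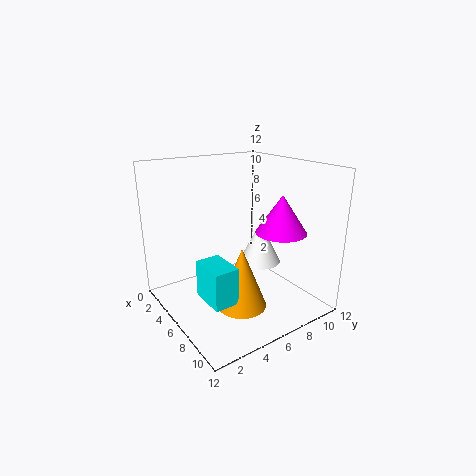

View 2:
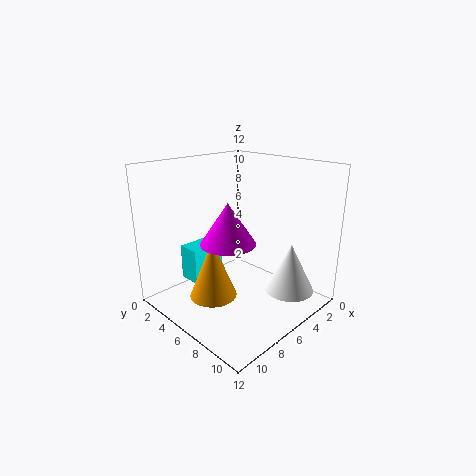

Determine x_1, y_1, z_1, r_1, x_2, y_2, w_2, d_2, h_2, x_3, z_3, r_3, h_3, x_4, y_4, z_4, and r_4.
x_1 = 8; y_1 = 5; z_1 = 1; r_1 = 2; x_2 = 6; y_2 = 2; w_2 = 3; d_2 = 2; h_2 = 3; x_3 = 4; z_3 = 2; r_3 = 2; h_3 = 4; x_4 = 9; y_4 = 8; z_4 = 7; r_4 = 2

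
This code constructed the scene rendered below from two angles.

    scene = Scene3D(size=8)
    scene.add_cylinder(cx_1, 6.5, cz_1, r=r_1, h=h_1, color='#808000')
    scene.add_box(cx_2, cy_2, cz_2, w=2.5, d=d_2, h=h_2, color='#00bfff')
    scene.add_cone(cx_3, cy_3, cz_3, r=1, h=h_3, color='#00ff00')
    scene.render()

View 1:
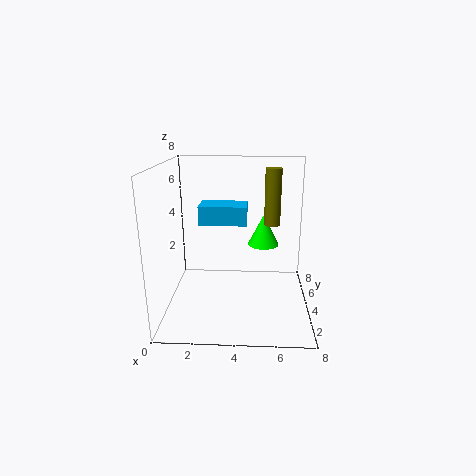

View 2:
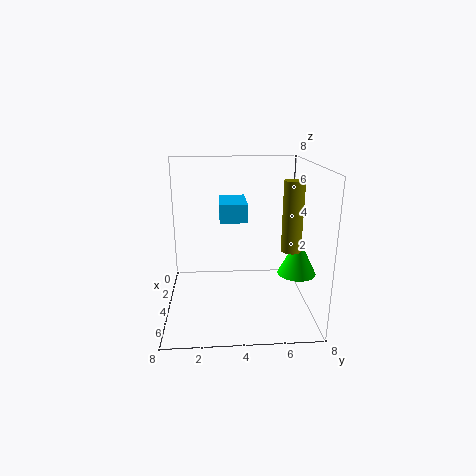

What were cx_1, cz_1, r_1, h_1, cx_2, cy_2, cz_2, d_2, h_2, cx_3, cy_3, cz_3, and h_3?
cx_1 = 6, cz_1 = 4, r_1 = 0.5, h_1 = 3.5, cx_2 = 2, cy_2 = 3, cz_2 = 5, d_2 = 1.5, h_2 = 1, cx_3 = 5.5, cy_3 = 7, cz_3 = 2.5, h_3 = 2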